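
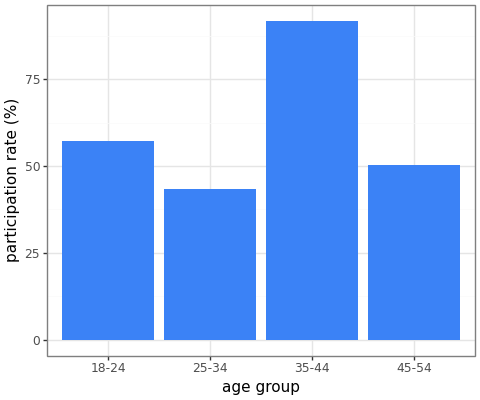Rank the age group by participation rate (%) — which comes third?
Top 4: 35-44 ≈ 90, 18-24 ≈ 60, 45-54 ≈ 50, 25-34 ≈ 40.

45-54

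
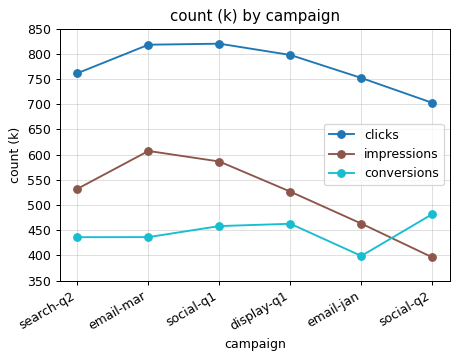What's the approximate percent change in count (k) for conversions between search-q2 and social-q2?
search-q2 ≈ 450, social-q2 ≈ 500; (500 − 450) / 450 ≈ +11.1%.

≈ +11.1%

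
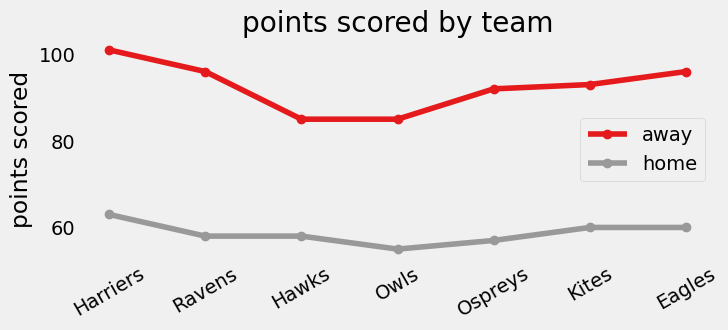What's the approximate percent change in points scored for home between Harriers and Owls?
Harriers ≈ 65, Owls ≈ 55; (55 − 65) / 65 ≈ -15.4%.

≈ -15.4%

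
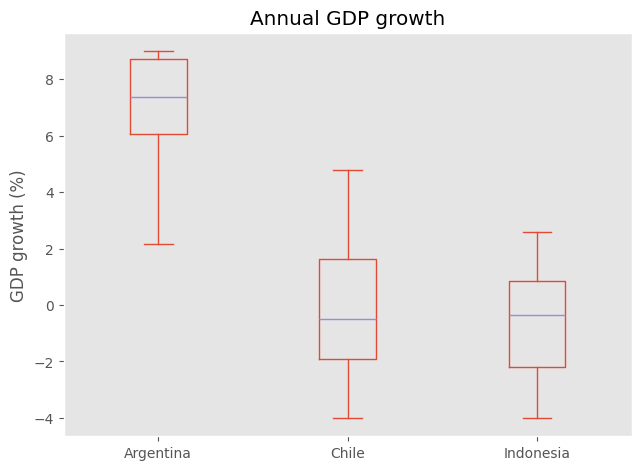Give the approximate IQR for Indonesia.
Q3 ≈ 1, Q1 ≈ -2; IQR ≈ 3.

≈ 3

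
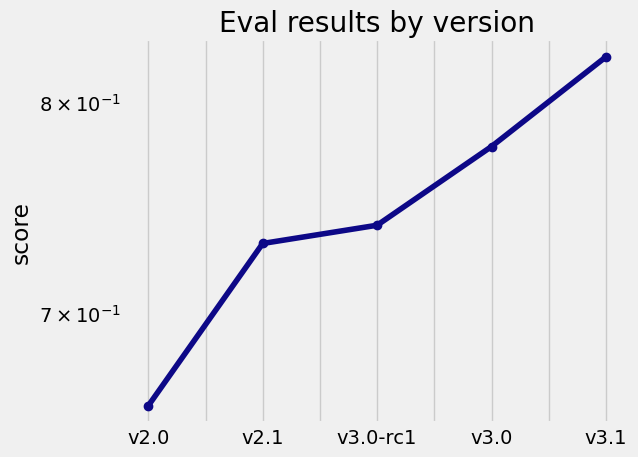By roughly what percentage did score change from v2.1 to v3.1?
≈ +10.8%

v2.1 ≈ 0.74, v3.1 ≈ 0.82; (0.82 − 0.74) / 0.74 ≈ +10.8%.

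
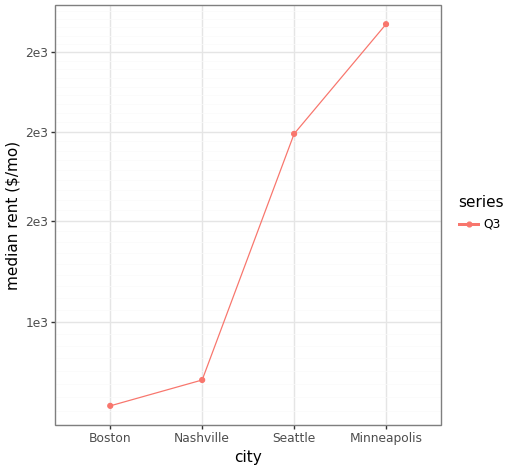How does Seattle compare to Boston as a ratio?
Seattle ≈ 1800, Boston ≈ 1300; 1800/1300 ≈ 1.38.

≈ 1.38×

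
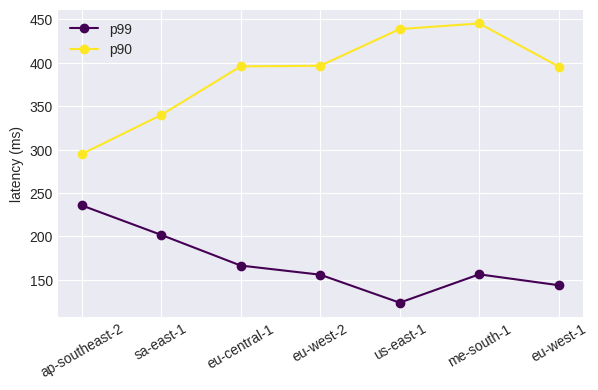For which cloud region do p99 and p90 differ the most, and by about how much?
us-east-1: p99 ≈ 100, p90 ≈ 450 → gap ≈ 350. Next-largest (me-south-1) is only ≈ 300.

us-east-1, ≈ 350 ms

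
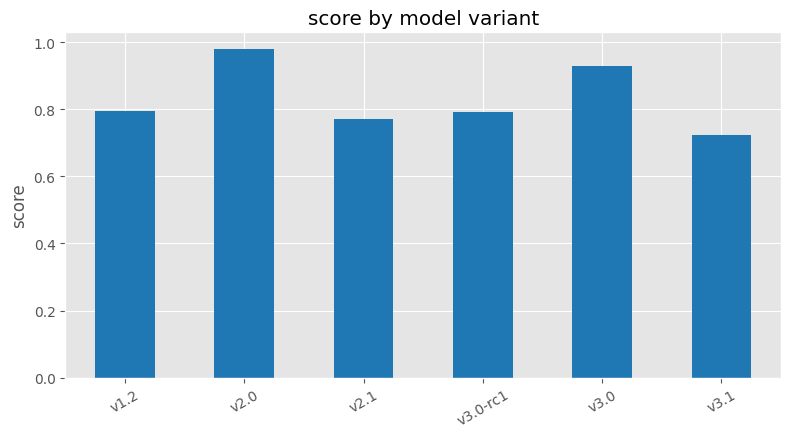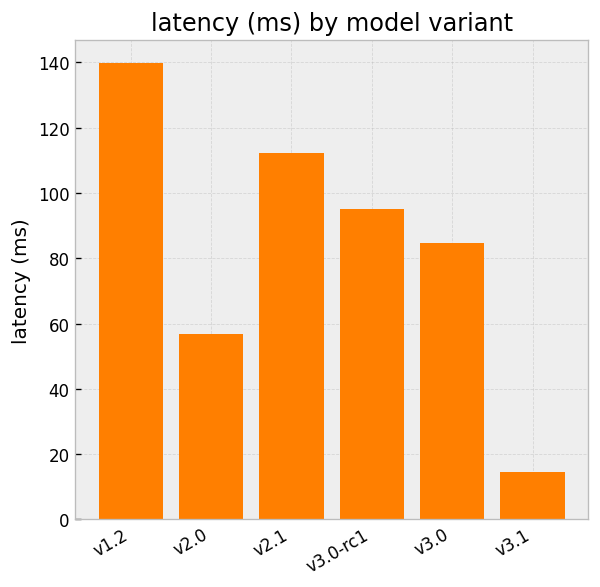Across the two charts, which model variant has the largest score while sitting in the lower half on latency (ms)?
v2.0

Chart 2 median latency (ms) ≈ 80; below-median model variants: v2.0, v3.0, v3.1. Among those, v2.0 has the highest score (≈ 1).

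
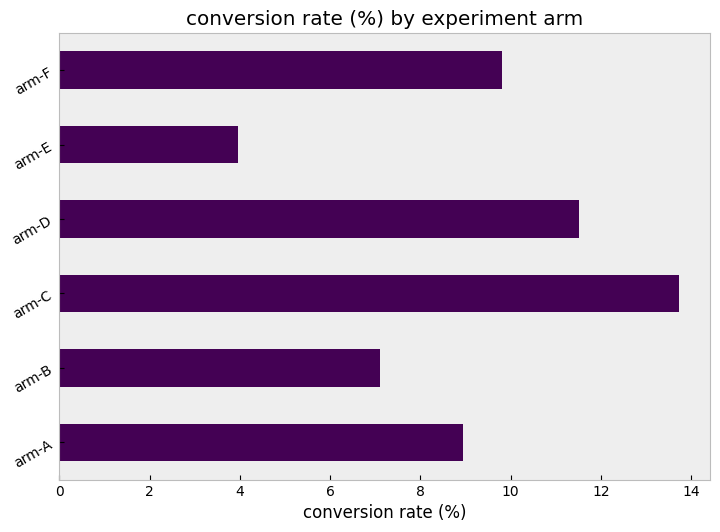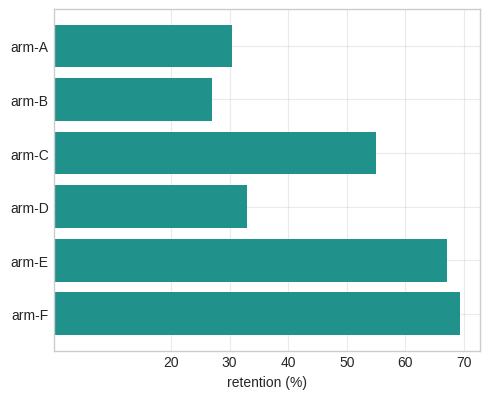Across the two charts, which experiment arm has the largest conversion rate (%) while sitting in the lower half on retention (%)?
Chart 2 median retention (%) ≈ 40; below-median experiment arms: arm-A, arm-B, arm-D. Among those, arm-D has the highest conversion rate (%) (≈ 12).

arm-D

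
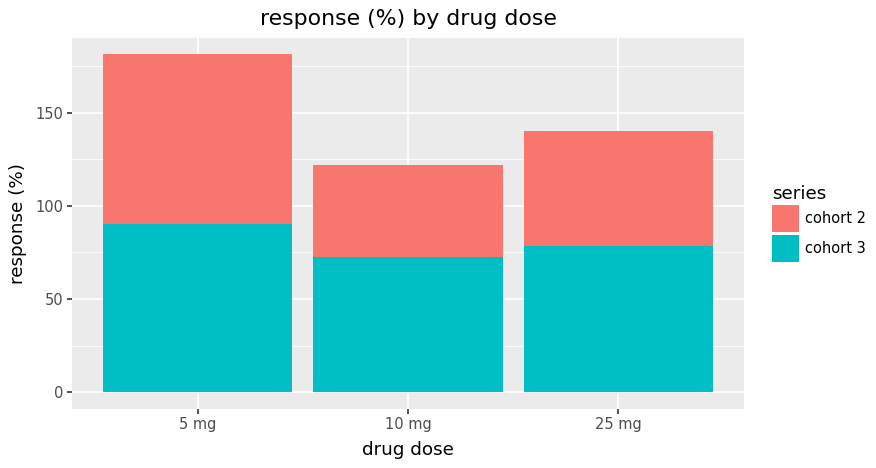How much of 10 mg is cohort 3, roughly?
≈ 80

cohort 3 top ≈ 80, bottom ≈ 0; segment ≈ 80.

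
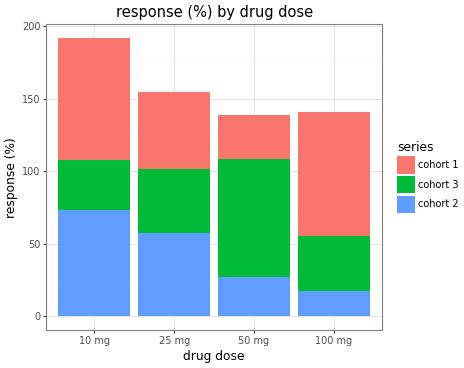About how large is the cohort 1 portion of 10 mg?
cohort 1 top ≈ 200, bottom ≈ 100; segment ≈ 100.

≈ 100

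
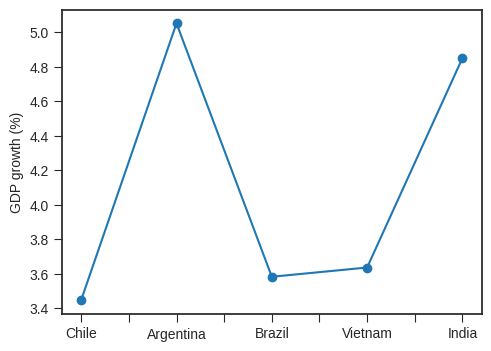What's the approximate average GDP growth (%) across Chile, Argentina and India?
≈ 4.4

(3.4 + 5.0 + 4.8) / 3 ≈ 4.4.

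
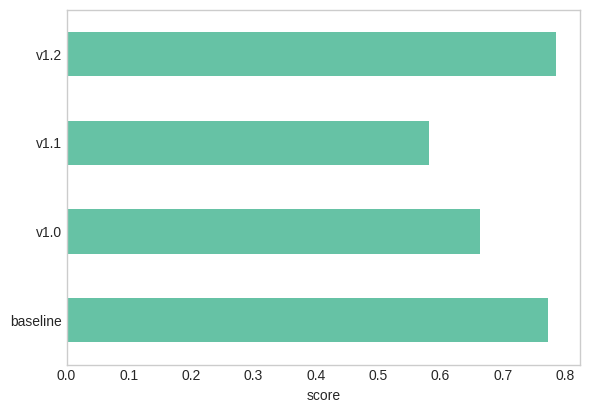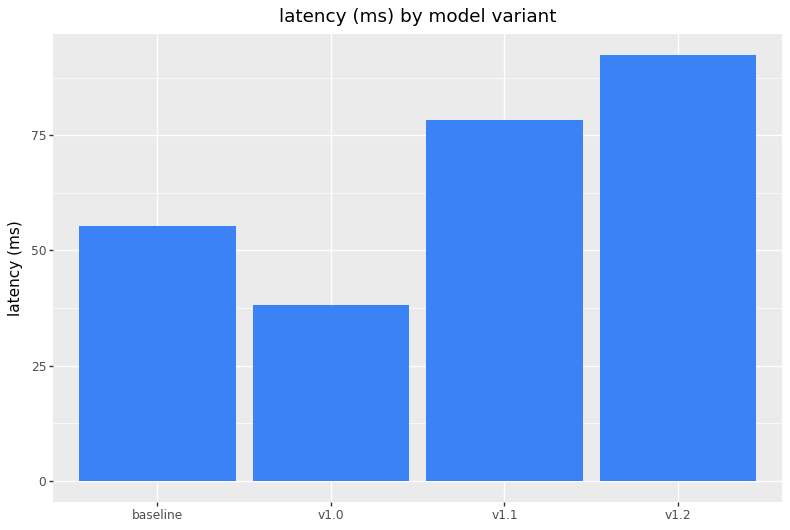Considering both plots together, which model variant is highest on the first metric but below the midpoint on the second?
Chart 2 median latency (ms) ≈ 70; below-median model variants: baseline, v1.0. Among those, baseline has the highest score (≈ 0.8).

baseline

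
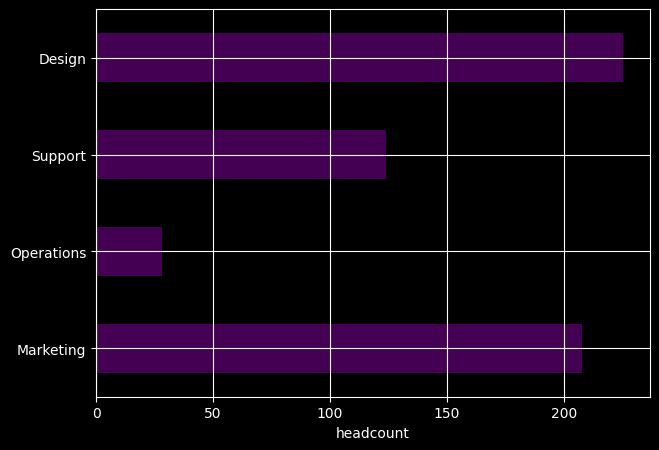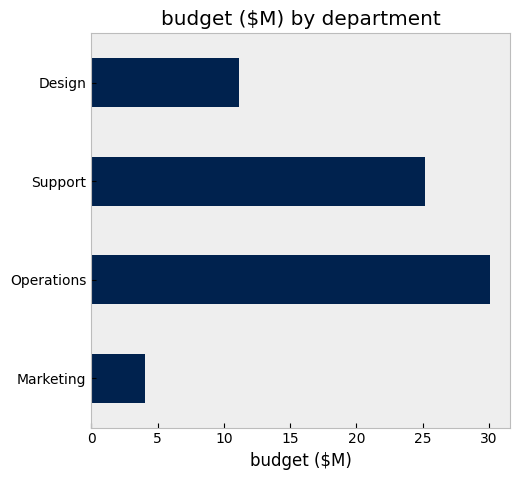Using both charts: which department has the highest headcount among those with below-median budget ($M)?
Design

Chart 2 median budget ($M) ≈ 20; below-median departments: Marketing, Design. Among those, Design has the highest headcount (≈ 225).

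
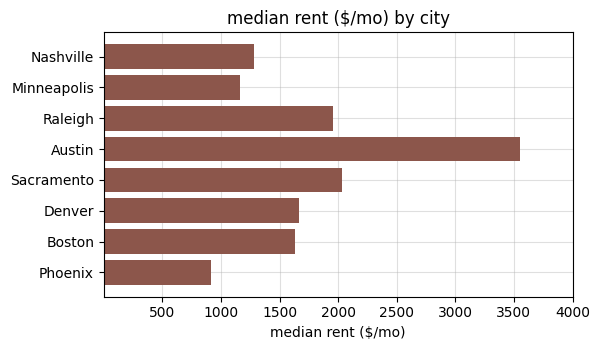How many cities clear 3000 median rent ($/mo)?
1

Above 3000: Austin.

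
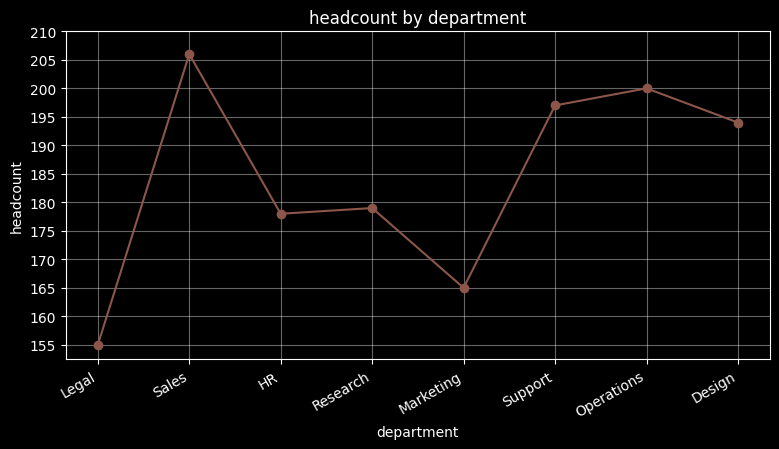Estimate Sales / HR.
Sales ≈ 205, HR ≈ 180; 205/180 ≈ 1.14.

≈ 1.14×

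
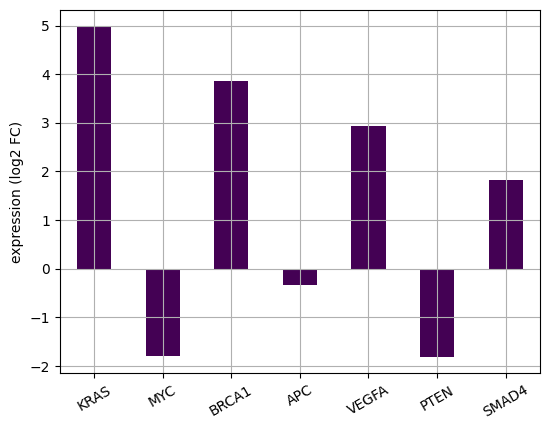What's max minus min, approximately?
≈ 7

Max KRAS ≈ 5, min PTEN ≈ -2; range ≈ 7.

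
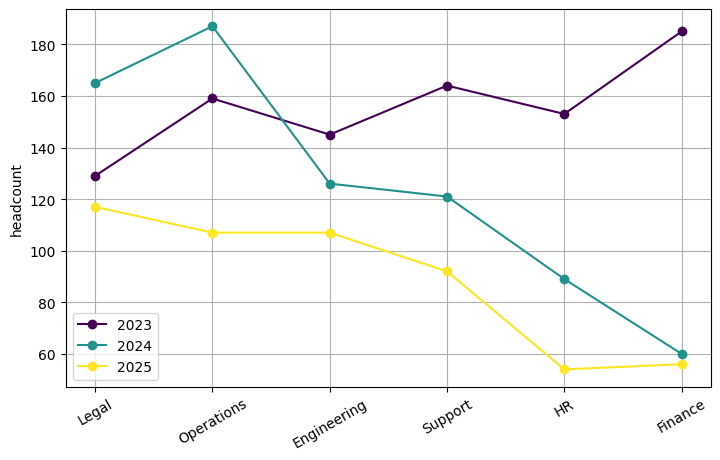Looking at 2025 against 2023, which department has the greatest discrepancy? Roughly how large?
Finance, ≈ 120

Finance: 2025 ≈ 60, 2023 ≈ 180 → gap ≈ 120. Next-largest (HR) is only ≈ 100.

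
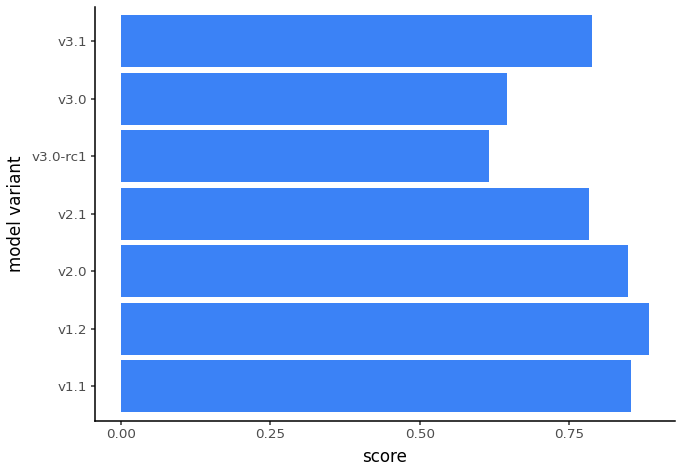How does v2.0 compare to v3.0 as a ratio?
v2.0 ≈ 0.8, v3.0 ≈ 0.6; 0.8/0.6 ≈ 1.33.

≈ 1.33×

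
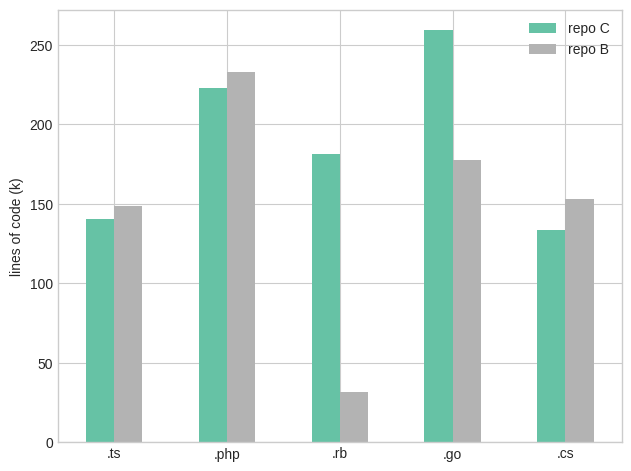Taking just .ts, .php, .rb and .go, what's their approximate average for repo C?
(150 + 225 + 175 + 250) / 4 ≈ 200.

≈ 200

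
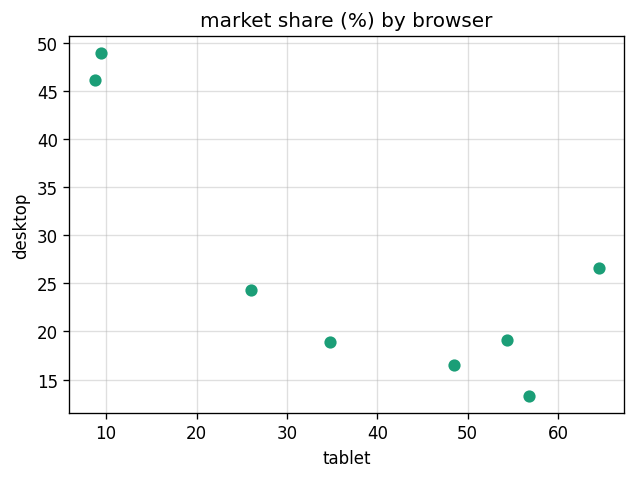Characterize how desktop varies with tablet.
negative, strong

Points are negatively correlated; strong (|r| ≈ 0.8).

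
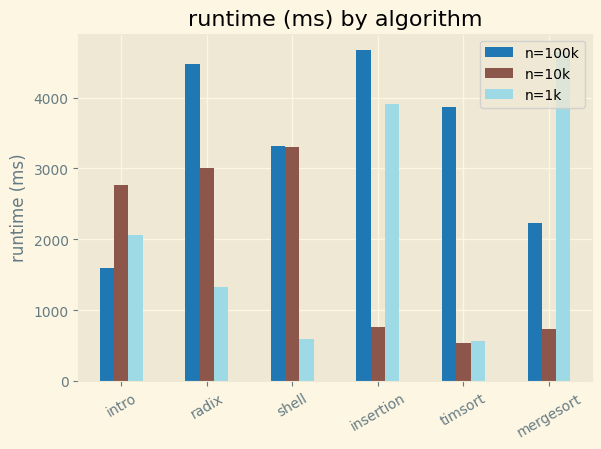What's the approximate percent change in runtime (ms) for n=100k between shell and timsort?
shell ≈ 3500, timsort ≈ 4000; (4000 − 3500) / 3500 ≈ +14.3%.

≈ +14.3%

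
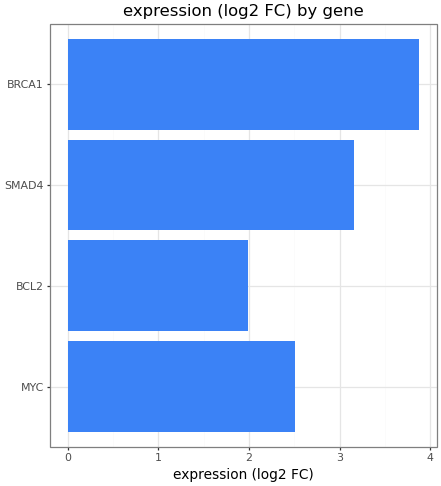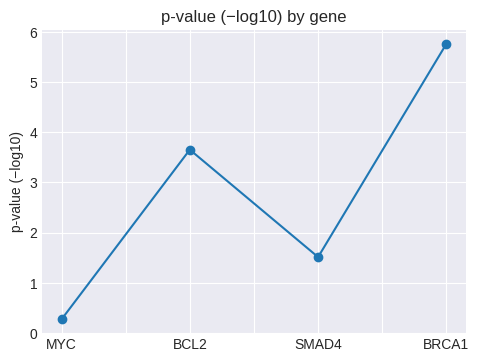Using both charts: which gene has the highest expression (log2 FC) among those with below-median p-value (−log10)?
Chart 2 median p-value (−log10) ≈ 3; below-median genes: MYC, SMAD4. Among those, SMAD4 has the highest expression (log2 FC) (≈ 3).

SMAD4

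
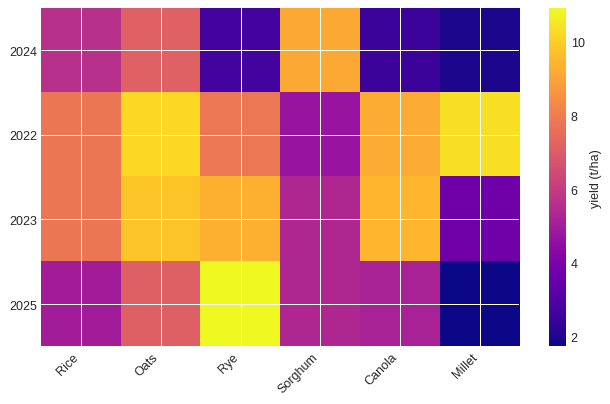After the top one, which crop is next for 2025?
Top 3 for 2025: Rye ≈ 11, Oats ≈ 7, Sorghum ≈ 5.

Oats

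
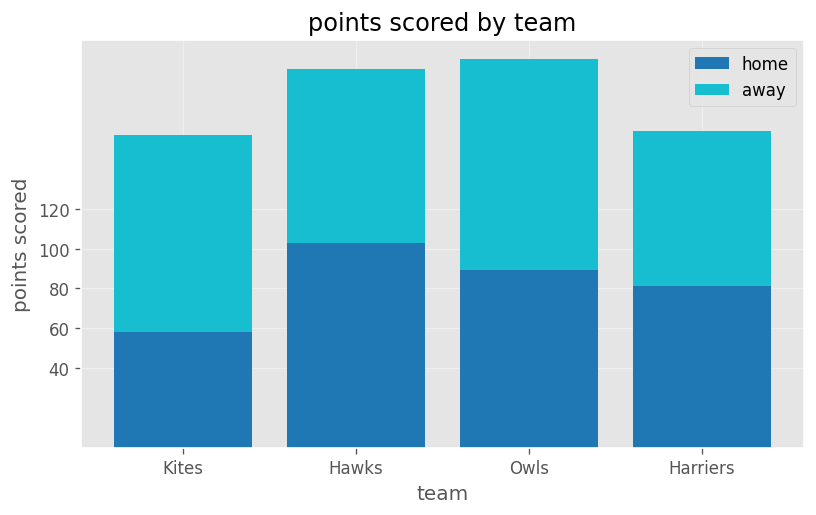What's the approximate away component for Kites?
away top ≈ 160, bottom ≈ 60; segment ≈ 100.

≈ 100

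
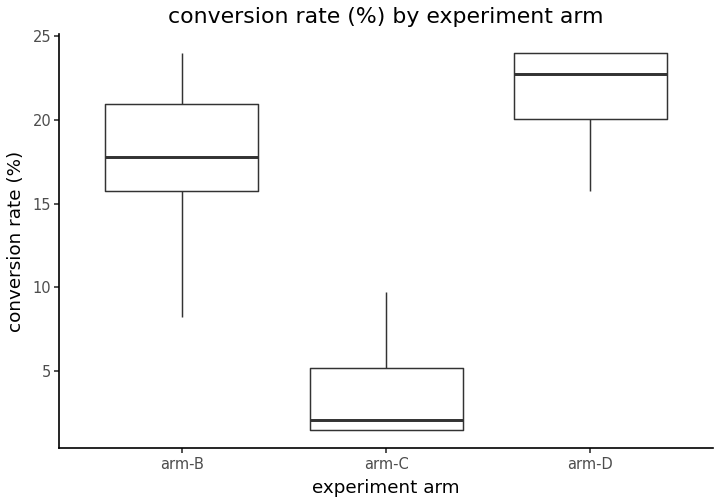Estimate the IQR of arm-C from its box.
Q3 ≈ 6, Q1 ≈ 2; IQR ≈ 4.

≈ 4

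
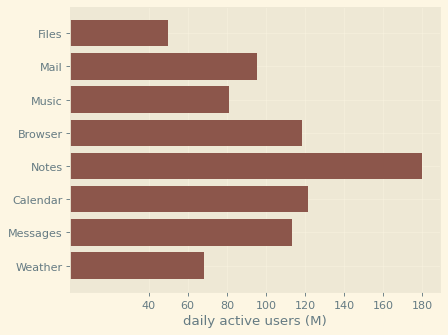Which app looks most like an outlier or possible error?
Notes ≈ 180; the rest sit between ≈ 60 and ≈ 120.

Notes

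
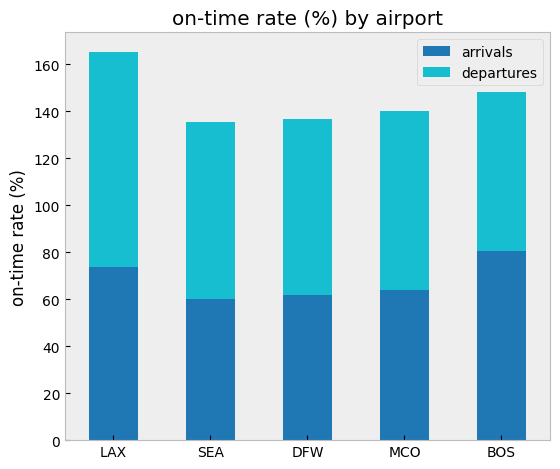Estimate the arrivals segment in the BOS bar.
arrivals top ≈ 80, bottom ≈ 0; segment ≈ 80.

≈ 80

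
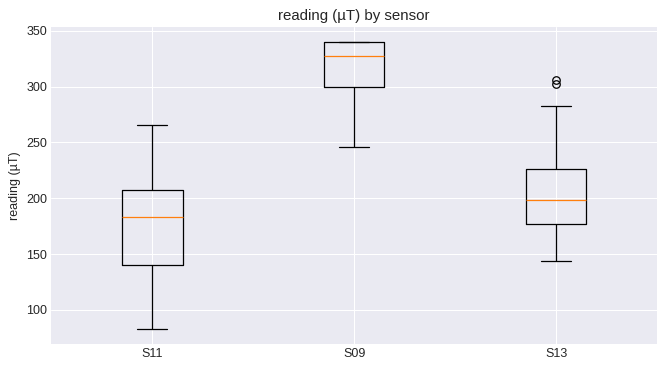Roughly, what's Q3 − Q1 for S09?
≈ 40

Q3 ≈ 340, Q1 ≈ 300; IQR ≈ 40.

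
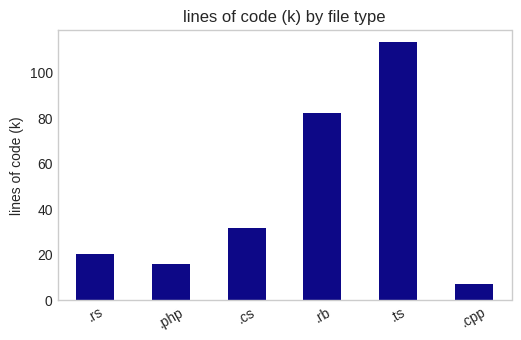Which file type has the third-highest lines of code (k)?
.cs

Top 4: .ts ≈ 110, .rb ≈ 80, .cs ≈ 30, .rs ≈ 20.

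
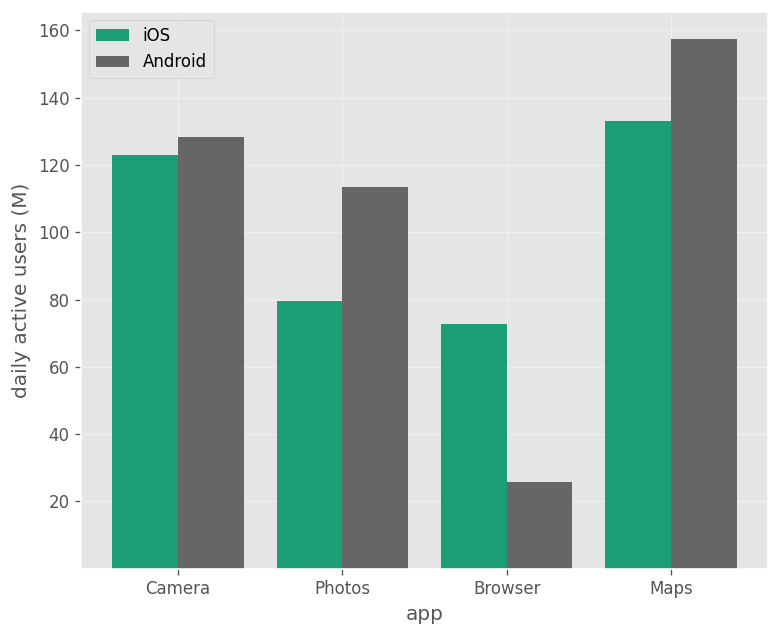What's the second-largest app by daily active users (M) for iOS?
Top 3 for iOS: Maps ≈ 140, Camera ≈ 120, Photos ≈ 80.

Camera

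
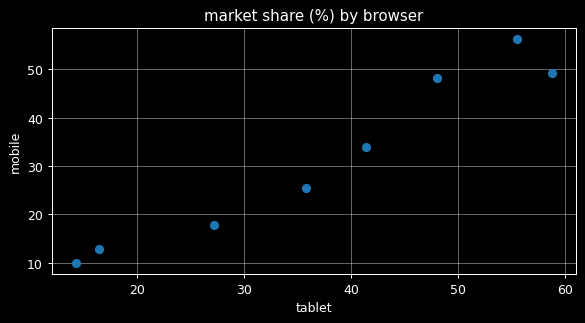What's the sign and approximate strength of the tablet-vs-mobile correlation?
positive, strong

Points are positively correlated; strong (|r| ≈ 1.0).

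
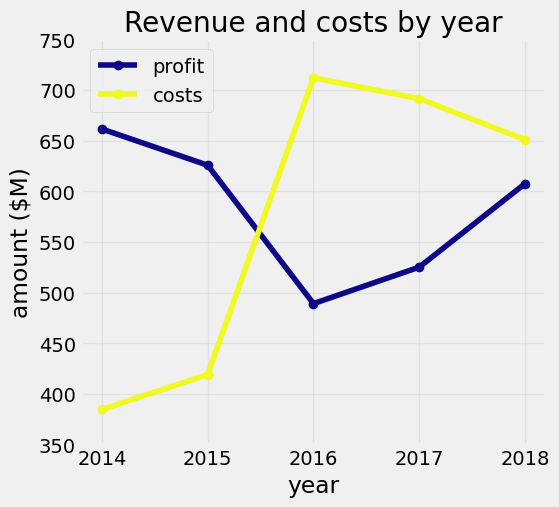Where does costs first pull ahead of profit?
2016

2015: costs ≈ 400 vs profit ≈ 650 (not yet); 2016: costs ≈ 700 vs profit ≈ 500 (first crossover).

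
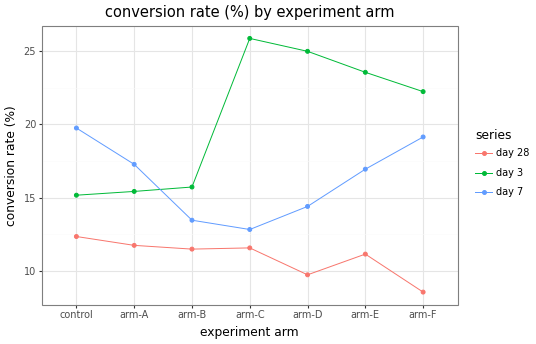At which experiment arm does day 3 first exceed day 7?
arm-B

arm-A: day 3 ≈ 16 vs day 7 ≈ 18 (not yet); arm-B: day 3 ≈ 16 vs day 7 ≈ 14 (first crossover).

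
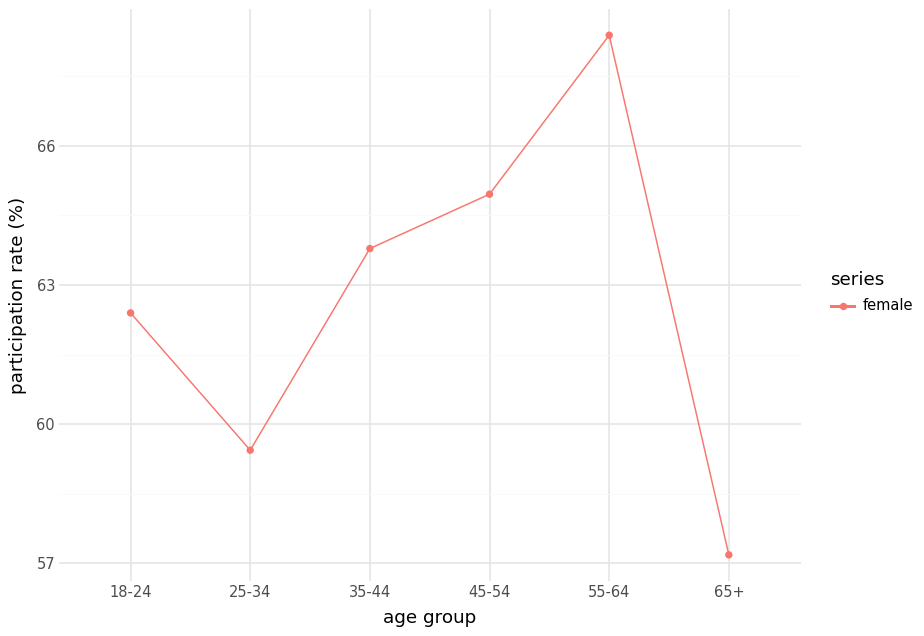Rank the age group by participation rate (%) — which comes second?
45-54

Top 3: 55-64 ≈ 68, 45-54 ≈ 65, 35-44 ≈ 64.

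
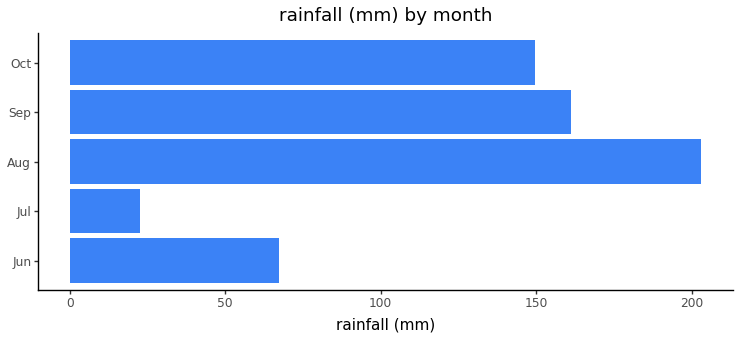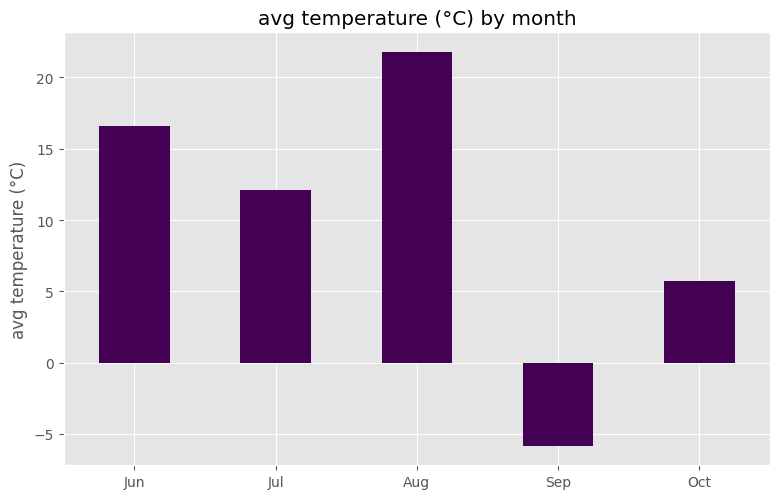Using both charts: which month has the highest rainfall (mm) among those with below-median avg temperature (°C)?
Sep

Chart 2 median avg temperature (°C) ≈ 12; below-median months: Sep, Oct. Among those, Sep has the highest rainfall (mm) (≈ 160).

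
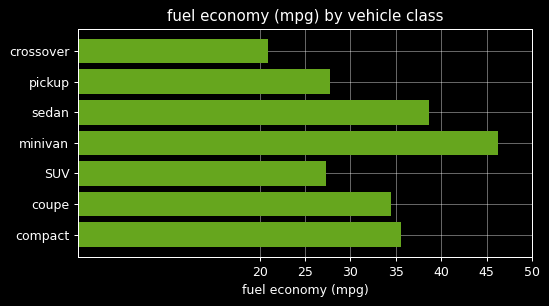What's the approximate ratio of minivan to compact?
≈ 1.29×

minivan ≈ 45, compact ≈ 35; 45/35 ≈ 1.29.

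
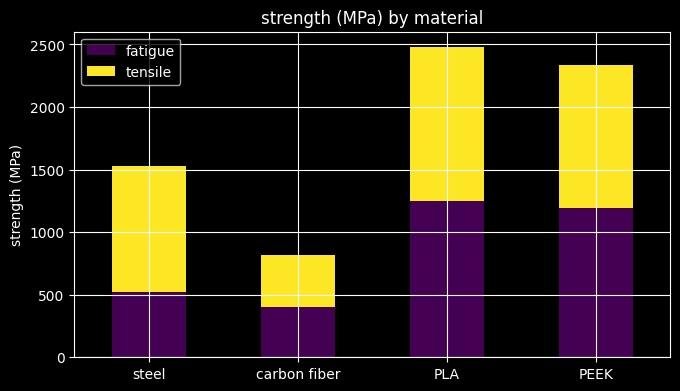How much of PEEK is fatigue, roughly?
fatigue top ≈ 1000, bottom ≈ 0; segment ≈ 1000.

≈ 1000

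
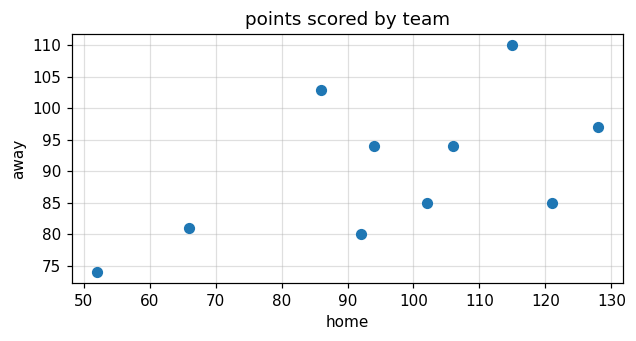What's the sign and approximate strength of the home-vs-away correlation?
Points are positively correlated; moderate (|r| ≈ 0.6).

positive, moderate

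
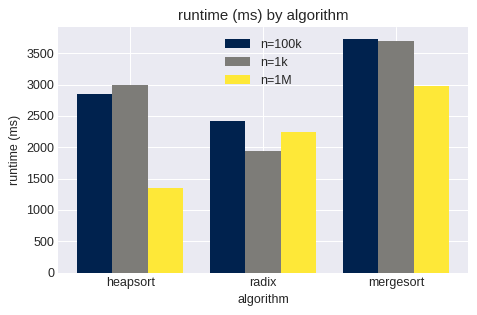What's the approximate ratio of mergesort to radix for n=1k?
≈ 1.75×

mergesort ≈ 3500, radix ≈ 2000; 3500/2000 ≈ 1.75.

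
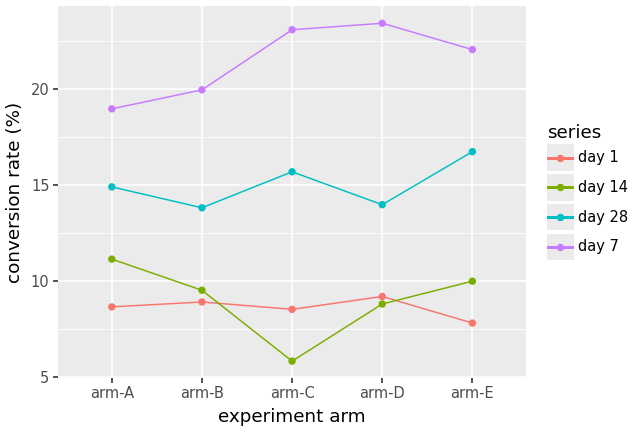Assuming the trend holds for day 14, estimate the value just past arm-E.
≈ 12

Last three: 6, 8, 10 → slope ≈ 2/step → next ≈ 12.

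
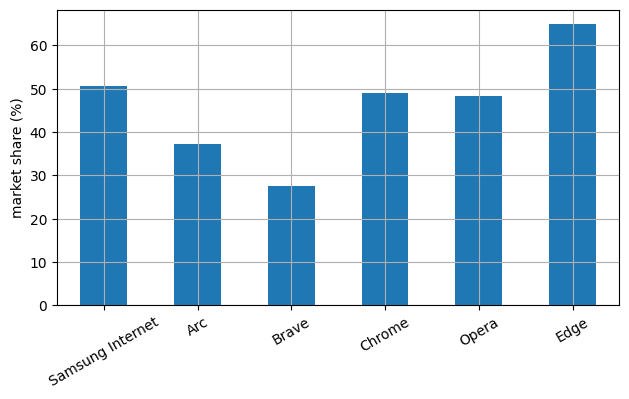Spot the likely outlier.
Brave

Brave ≈ 30; the rest sit between ≈ 40 and ≈ 60.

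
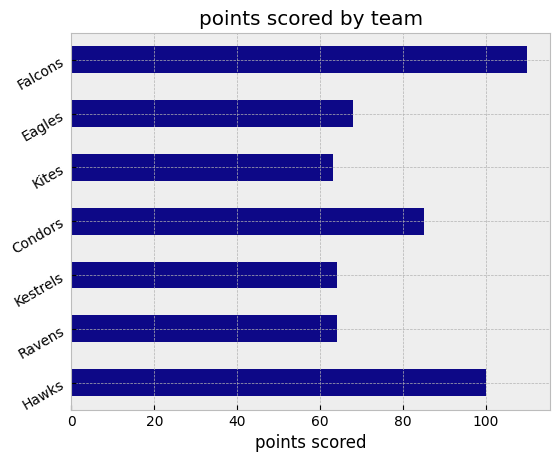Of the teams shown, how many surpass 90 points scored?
2

Above 90: Hawks, Falcons.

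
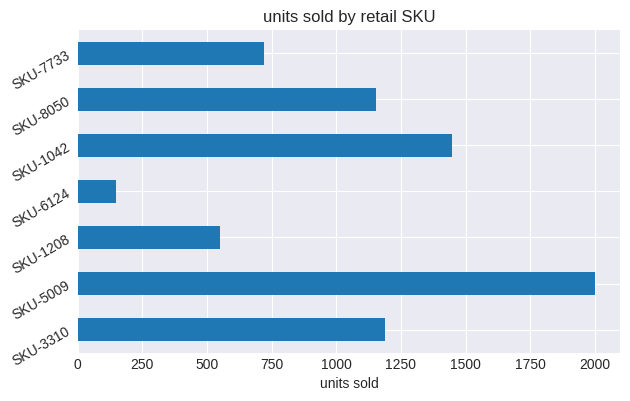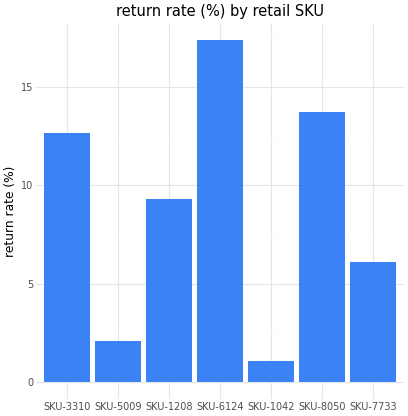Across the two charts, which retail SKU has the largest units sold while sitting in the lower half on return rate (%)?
SKU-5009

Chart 2 median return rate (%) ≈ 10; below-median retail SKUs: SKU-5009, SKU-1042, SKU-7733. Among those, SKU-5009 has the highest units sold (≈ 2000).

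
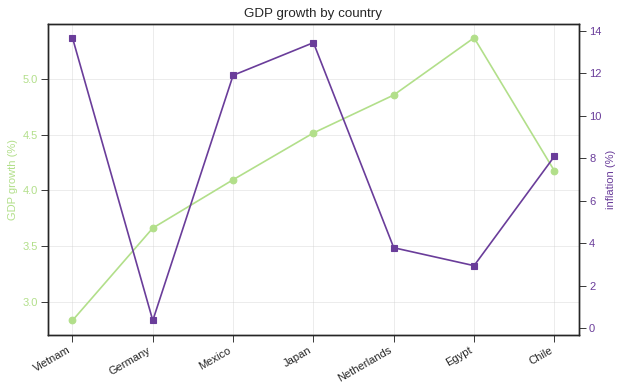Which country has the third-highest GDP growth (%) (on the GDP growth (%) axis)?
Japan

Top 4 (on the GDP growth (%) axis): Egypt ≈ 5.5, Netherlands ≈ 5.0, Japan ≈ 4.5, Chile ≈ 4.0.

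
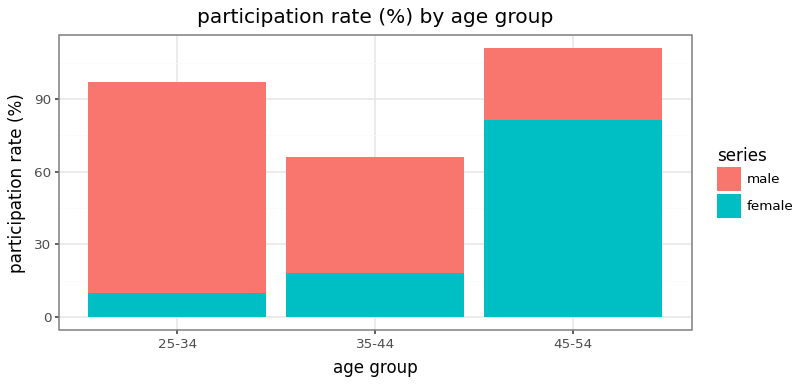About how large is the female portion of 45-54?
≈ 80

female top ≈ 80, bottom ≈ 0; segment ≈ 80.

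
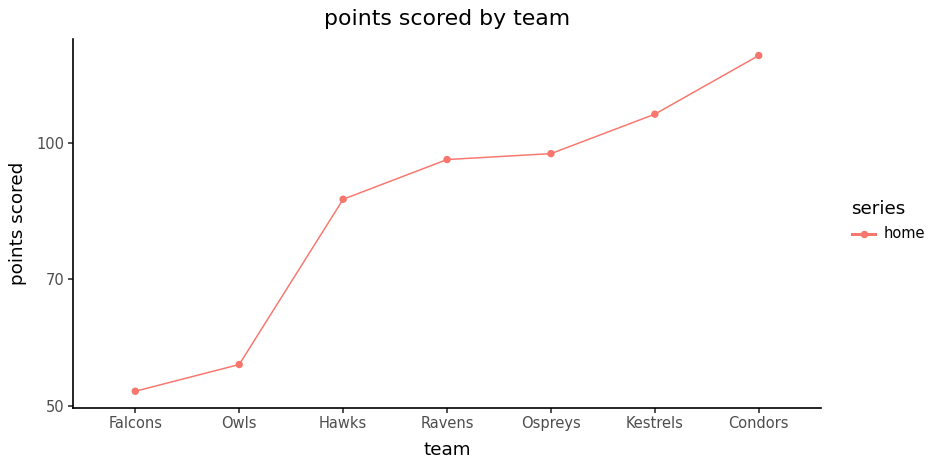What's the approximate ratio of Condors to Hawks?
≈ 1.44×

Condors ≈ 130, Hawks ≈ 90; 130/90 ≈ 1.44.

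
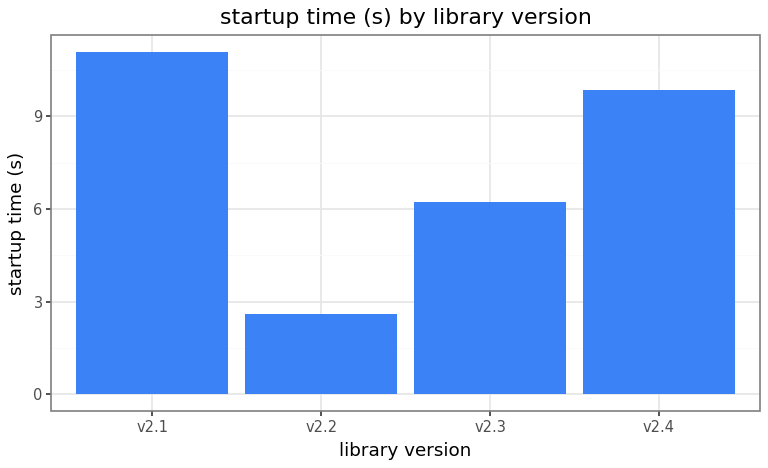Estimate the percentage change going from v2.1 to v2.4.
v2.1 ≈ 11, v2.4 ≈ 10; (10 − 11) / 11 ≈ -9.1%.

≈ -9.1%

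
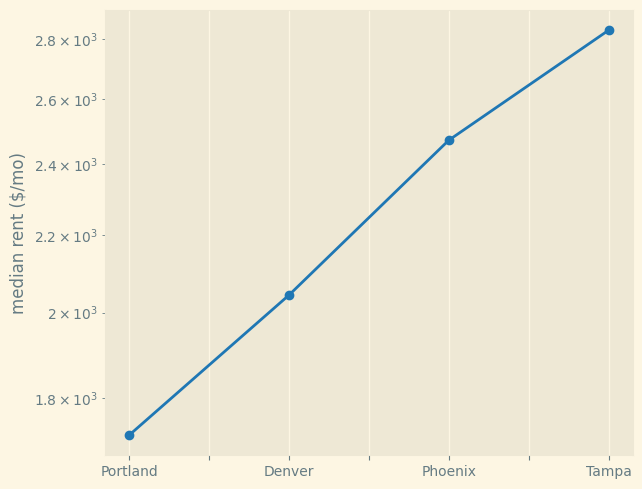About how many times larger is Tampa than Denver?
≈ 1.4×

Tampa ≈ 2800, Denver ≈ 2000; 2800/2000 ≈ 1.4.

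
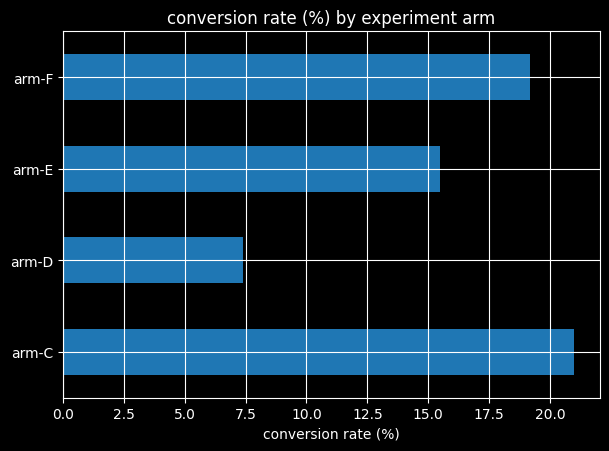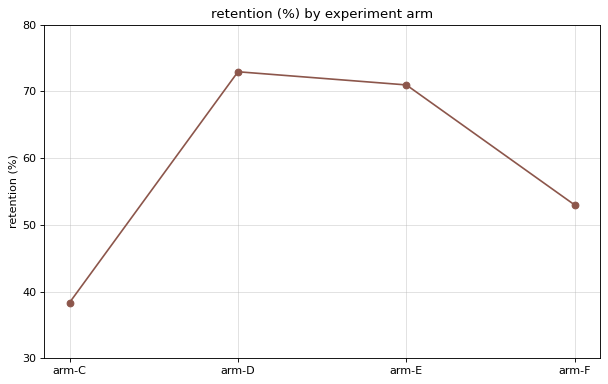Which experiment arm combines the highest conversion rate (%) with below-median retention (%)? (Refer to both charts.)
arm-C

Chart 2 median retention (%) ≈ 60; below-median experiment arms: arm-C, arm-F. Among those, arm-C has the highest conversion rate (%) (≈ 22).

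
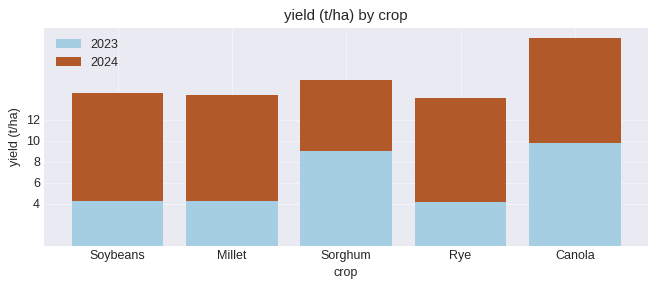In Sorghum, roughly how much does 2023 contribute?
2023 top ≈ 10, bottom ≈ 0; segment ≈ 10.

≈ 10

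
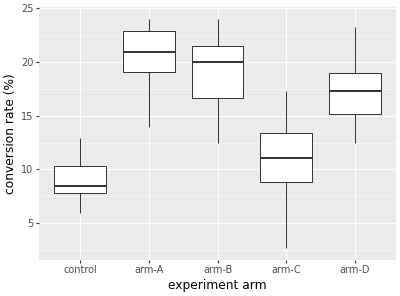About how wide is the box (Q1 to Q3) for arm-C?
Q3 ≈ 13, Q1 ≈ 9; IQR ≈ 4.

≈ 4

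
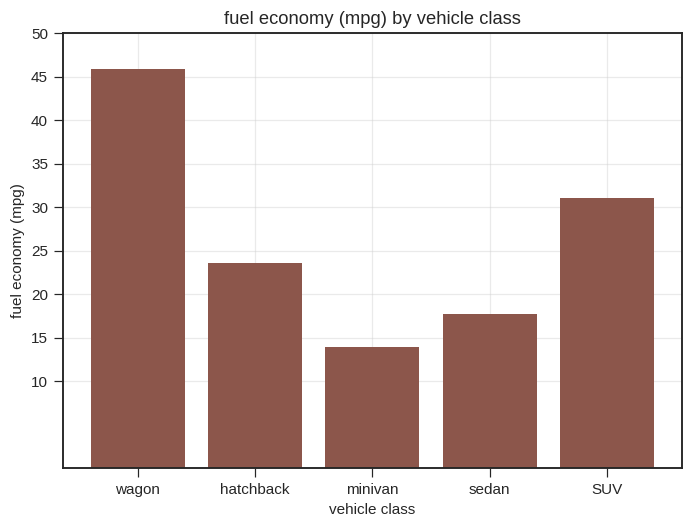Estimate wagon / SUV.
wagon ≈ 45, SUV ≈ 30; 45/30 ≈ 1.5.

≈ 1.5×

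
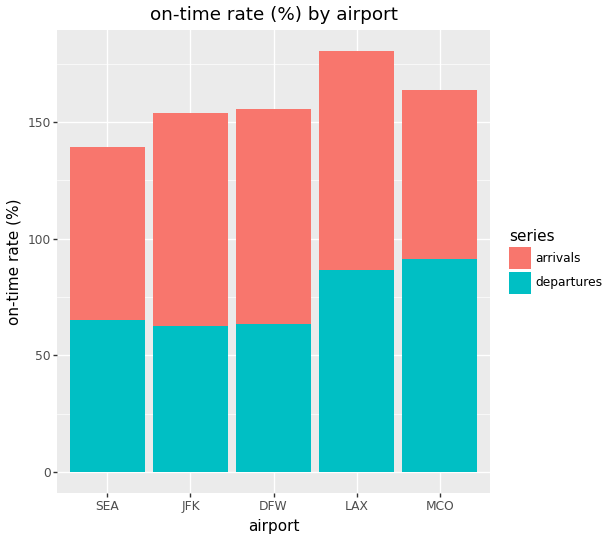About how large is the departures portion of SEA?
≈ 60

departures top ≈ 60, bottom ≈ 0; segment ≈ 60.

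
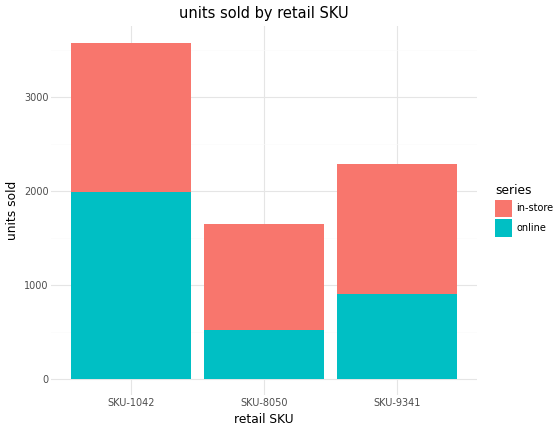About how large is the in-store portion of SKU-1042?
≈ 1500

in-store top ≈ 3500, bottom ≈ 2000; segment ≈ 1500.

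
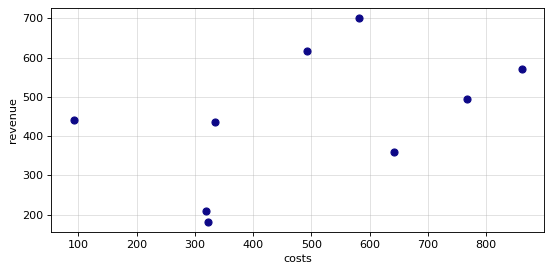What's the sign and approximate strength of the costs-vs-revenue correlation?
positive, moderate

Points are positively correlated; moderate (|r| ≈ 0.5).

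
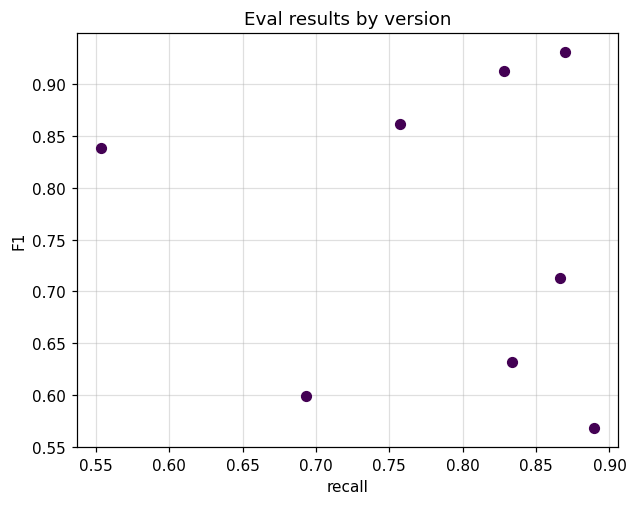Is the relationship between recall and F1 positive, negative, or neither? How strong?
Points are roughly uncorrelated; weak (|r| ≈ 0.1).

no clear correlation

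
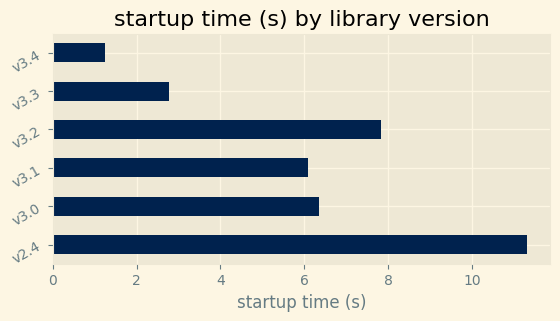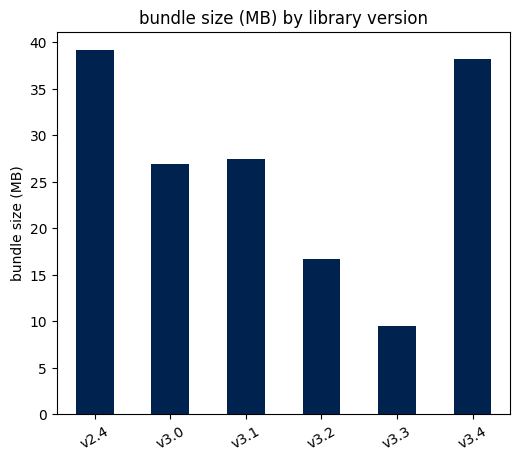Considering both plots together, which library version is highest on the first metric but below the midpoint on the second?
Chart 2 median bundle size (MB) ≈ 25; below-median library versions: v3.0, v3.2, v3.3. Among those, v3.2 has the highest startup time (s) (≈ 8).

v3.2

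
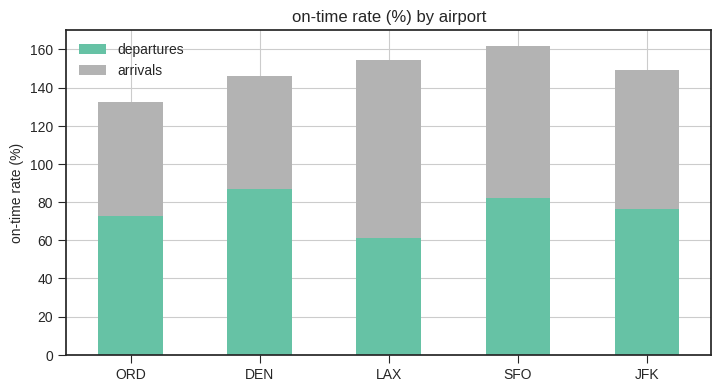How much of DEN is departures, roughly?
≈ 80

departures top ≈ 80, bottom ≈ 0; segment ≈ 80.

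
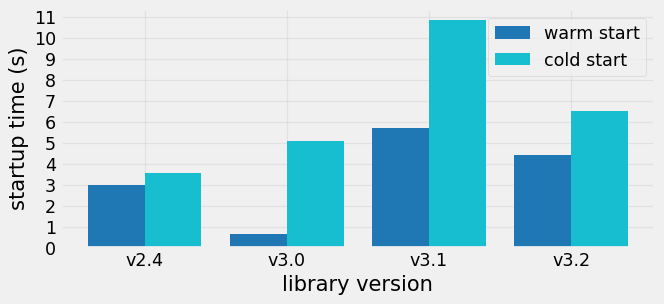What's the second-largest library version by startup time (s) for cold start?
v3.2

Top 3 for cold start: v3.1 ≈ 11, v3.2 ≈ 7, v3.0 ≈ 5.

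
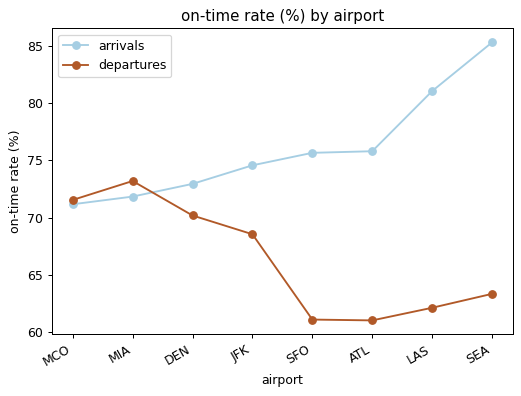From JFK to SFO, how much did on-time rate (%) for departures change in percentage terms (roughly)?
JFK ≈ 70, SFO ≈ 60; (60 − 70) / 70 ≈ -14.3%.

≈ -14.3%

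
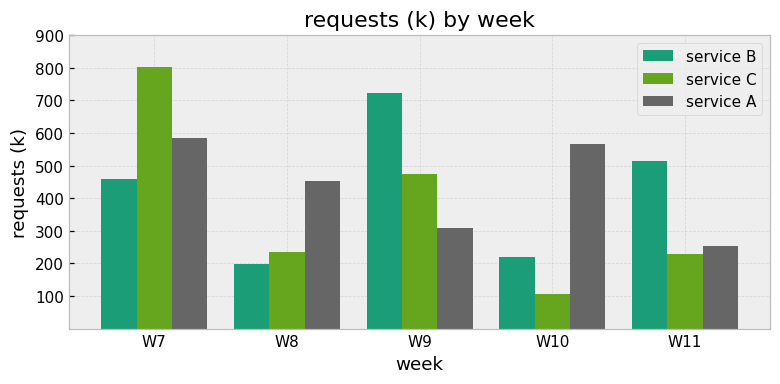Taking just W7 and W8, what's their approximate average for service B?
≈ 350

(500 + 200) / 2 ≈ 350.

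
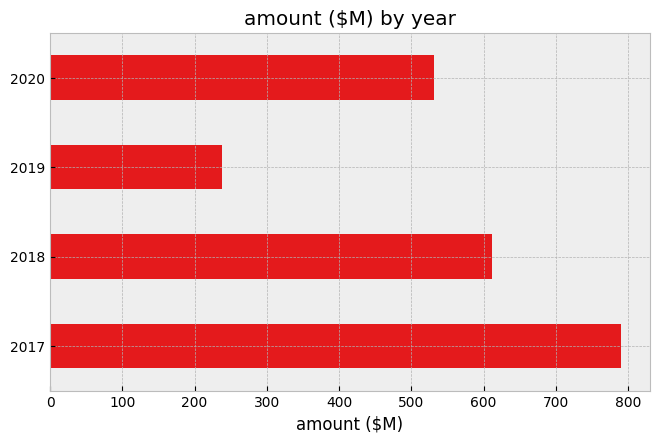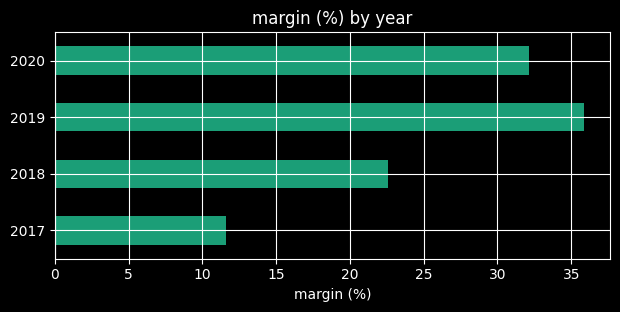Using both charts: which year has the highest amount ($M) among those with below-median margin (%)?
Chart 2 median margin (%) ≈ 25; below-median years: 2017, 2018. Among those, 2017 has the highest amount ($M) (≈ 800).

2017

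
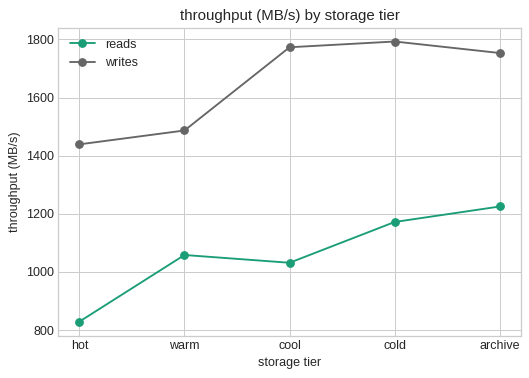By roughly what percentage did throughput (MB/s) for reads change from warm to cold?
≈ +9.1%

warm ≈ 1100, cold ≈ 1200; (1200 − 1100) / 1100 ≈ +9.1%.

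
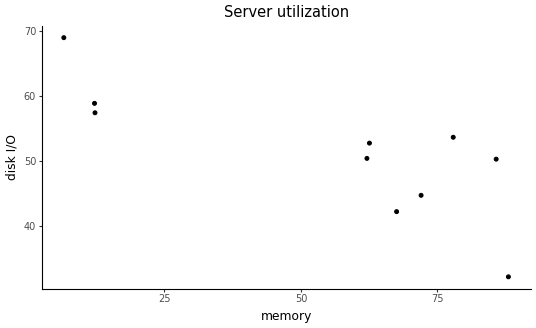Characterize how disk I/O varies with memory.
Points are negatively correlated; strong (|r| ≈ 0.8).

negative, strong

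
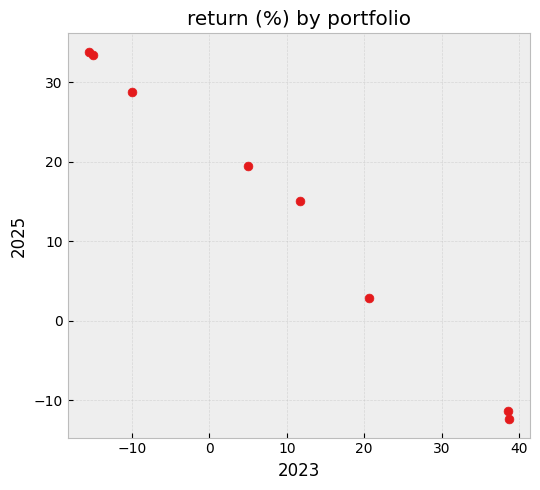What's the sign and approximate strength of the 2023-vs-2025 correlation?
Points are negatively correlated; strong (|r| ≈ 1.0).

negative, strong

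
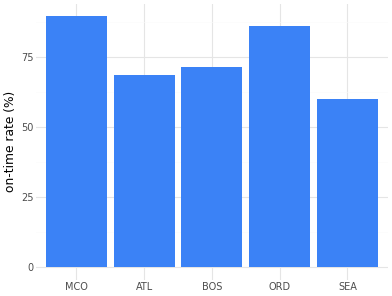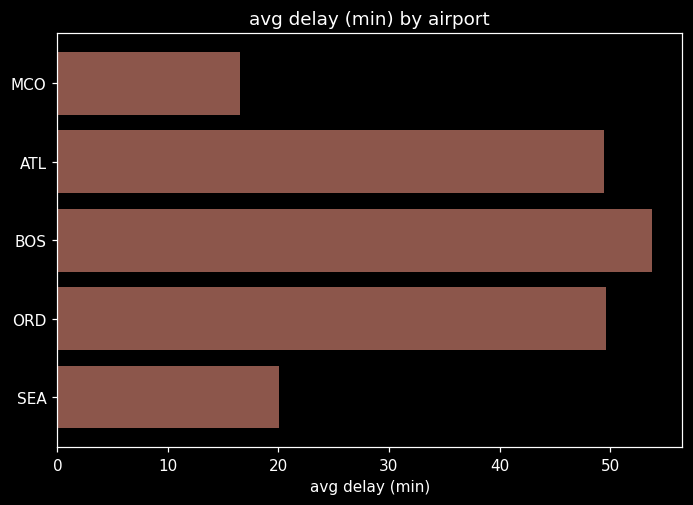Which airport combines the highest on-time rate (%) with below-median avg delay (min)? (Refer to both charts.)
Chart 2 median avg delay (min) ≈ 50; below-median airports: MCO, SEA. Among those, MCO has the highest on-time rate (%) (≈ 90).

MCO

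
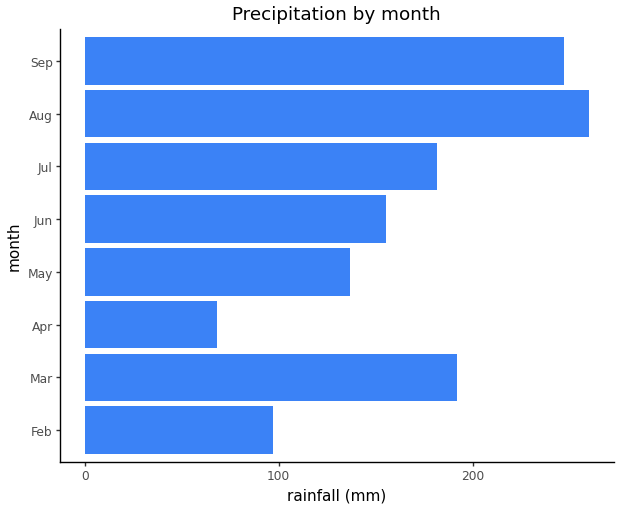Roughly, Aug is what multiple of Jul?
≈ 1.43×

Aug ≈ 250, Jul ≈ 175; 250/175 ≈ 1.43.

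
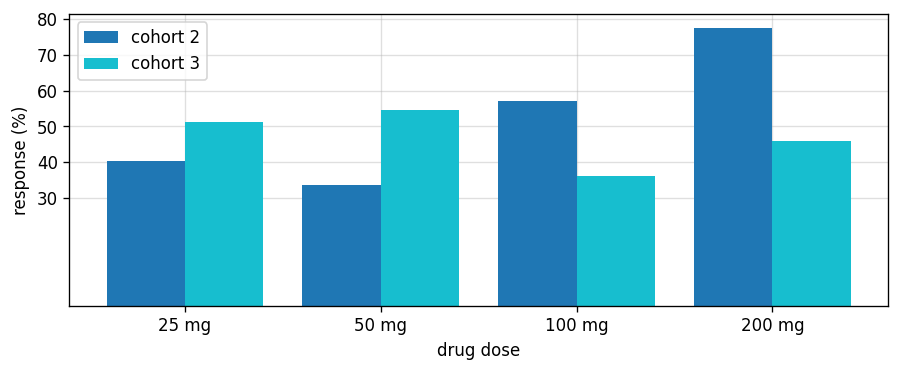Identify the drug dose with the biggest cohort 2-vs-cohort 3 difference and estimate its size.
200 mg, ≈ 30 %

200 mg: cohort 2 ≈ 80, cohort 3 ≈ 50 → gap ≈ 30. Next-largest (50 mg) is only ≈ 20.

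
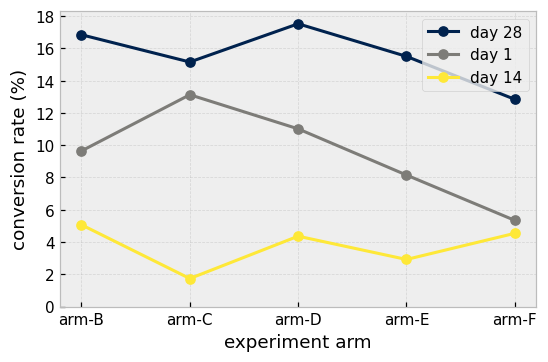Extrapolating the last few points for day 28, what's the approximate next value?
≈ 9

Last three: 18, 16, 12 → slope ≈ -3/step → next ≈ 9.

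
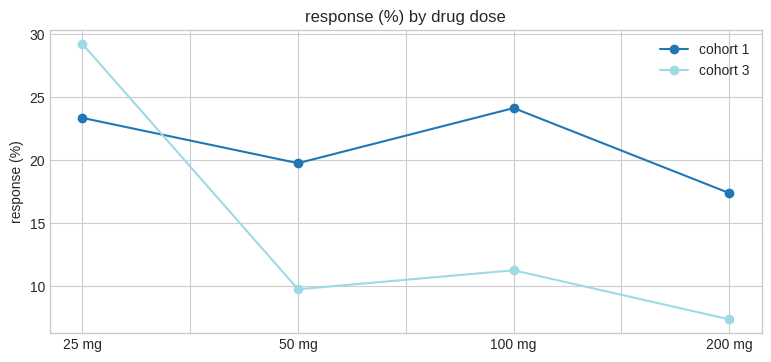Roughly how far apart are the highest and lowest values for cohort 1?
≈ 6

Max 100 mg ≈ 24, min 200 mg ≈ 18; range ≈ 6.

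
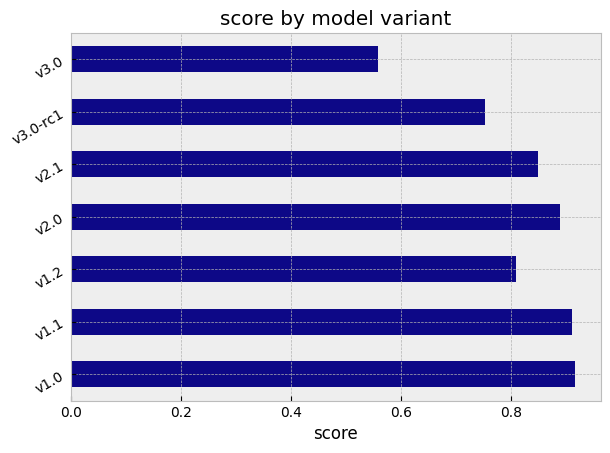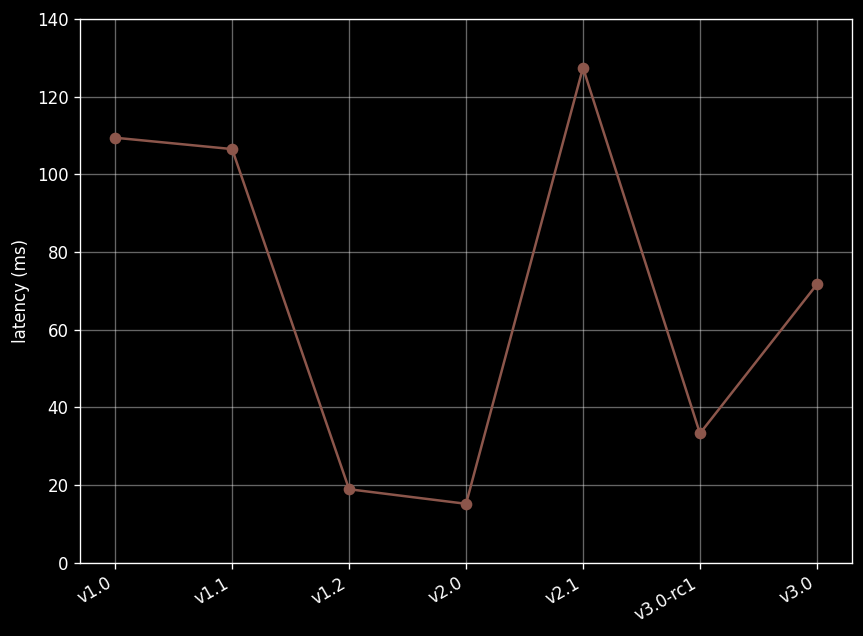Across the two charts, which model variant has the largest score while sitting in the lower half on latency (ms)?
Chart 2 median latency (ms) ≈ 80; below-median model variants: v1.2, v2.0, v3.0-rc1. Among those, v2.0 has the highest score (≈ 0.9).

v2.0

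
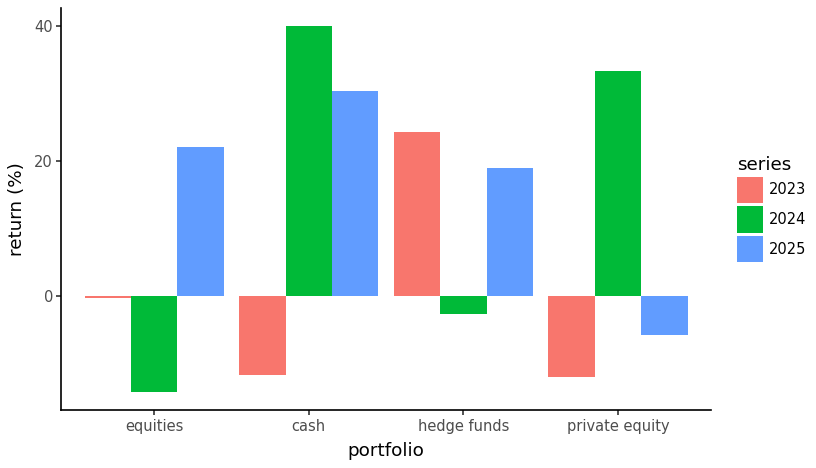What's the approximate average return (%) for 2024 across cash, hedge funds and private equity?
≈ 23

(40 + -5 + 35) / 3 ≈ 23.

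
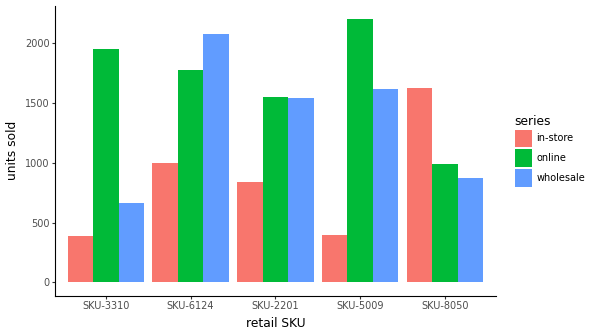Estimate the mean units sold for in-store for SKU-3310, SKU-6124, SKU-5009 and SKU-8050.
(400 + 1000 + 400 + 1600) / 4 ≈ 850.

≈ 850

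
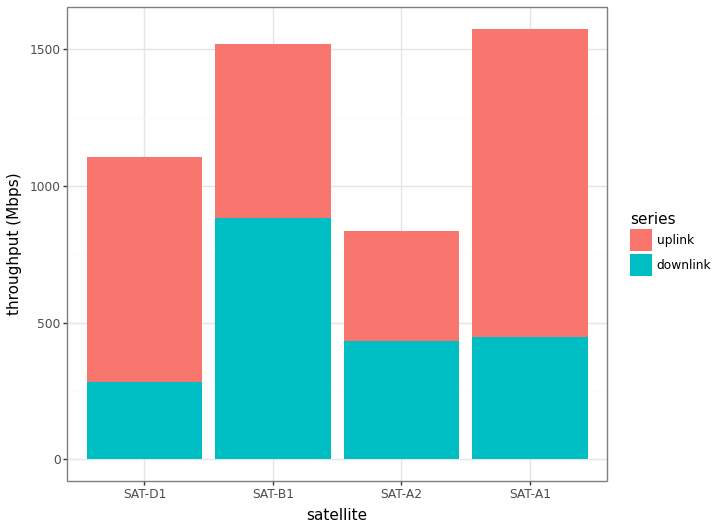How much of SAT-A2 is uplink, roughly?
uplink top ≈ 800, bottom ≈ 400; segment ≈ 400.

≈ 400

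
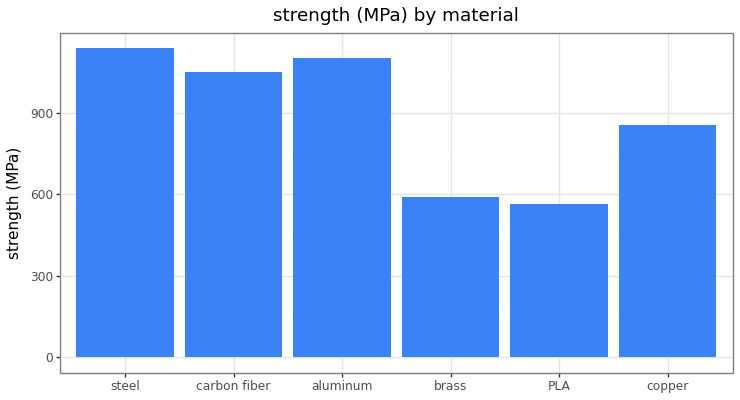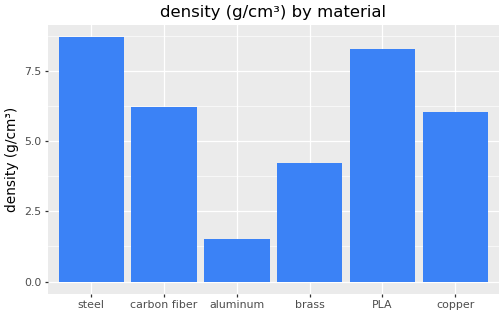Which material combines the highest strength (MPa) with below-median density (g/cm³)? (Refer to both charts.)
aluminum

Chart 2 median density (g/cm³) ≈ 6; below-median materials: aluminum, brass, copper. Among those, aluminum has the highest strength (MPa) (≈ 1200).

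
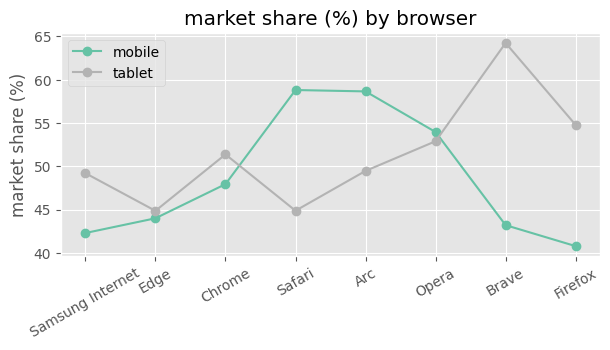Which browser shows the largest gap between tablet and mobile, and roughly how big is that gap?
Brave: tablet ≈ 64, mobile ≈ 44 → gap ≈ 20. Next-largest (Firefox) is only ≈ 14.

Brave, ≈ 20 %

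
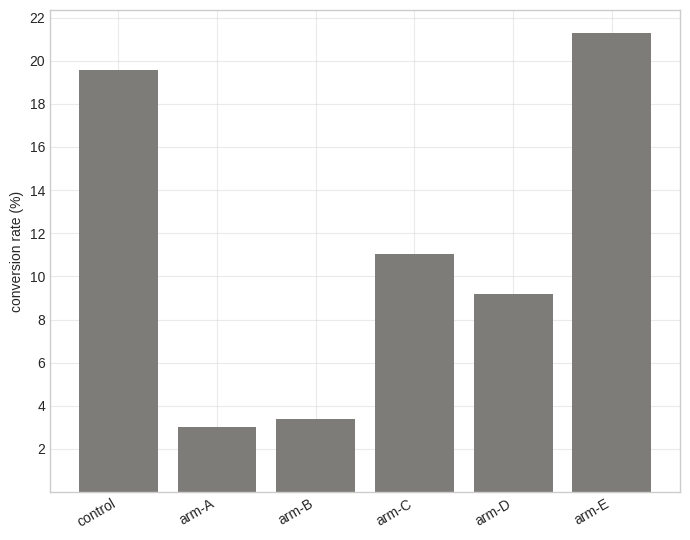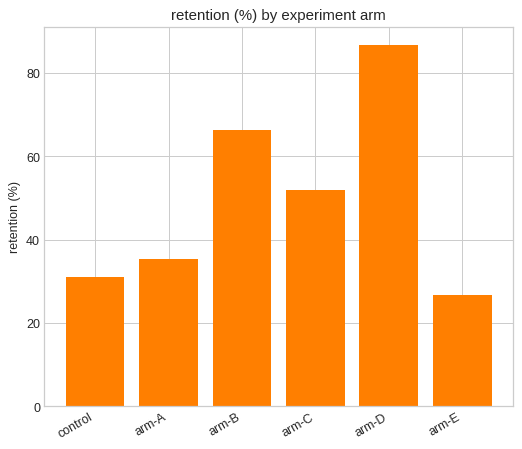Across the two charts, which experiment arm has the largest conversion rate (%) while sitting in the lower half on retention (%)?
arm-E

Chart 2 median retention (%) ≈ 40; below-median experiment arms: control, arm-A, arm-E. Among those, arm-E has the highest conversion rate (%) (≈ 22).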